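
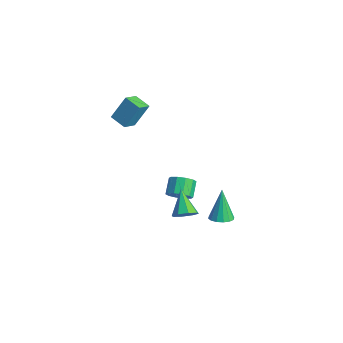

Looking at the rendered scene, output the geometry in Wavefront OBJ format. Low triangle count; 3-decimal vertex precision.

v -0.943 2.218 -4.205
v -0.479 2.781 -4.237
v -1.094 3.325 -3.567
v -1.557 2.762 -3.535
v -0.787 2.835 -4.563
v -1.401 3.379 -3.892
v -1.154 2.653 -4.752
v -1.768 3.197 -4.081
v -1.44 2.305 -4.732
v -2.055 2.849 -4.062
v -1.537 1.924 -4.511
v -2.151 2.468 -3.84
v -1.406 1.655 -4.173
v -2.021 2.199 -3.503
v -1.099 1.601 -3.848
v -1.713 2.145 -3.177
v -0.732 1.783 -3.659
v -1.346 2.327 -2.988
v -0.445 2.131 -3.678
v -1.06 2.675 -3.008
v -0.349 2.512 -3.9
v -0.963 3.056 -3.229
v -2.25 -1.005 2.403
v -2.066 -0.253 3.723
v -2.633 -0.219 2.008
v -2.45 0.533 3.328
v -1.35 -0.713 2.112
v -1.167 0.039 3.432
v -1.734 0.073 1.717
v -1.55 0.825 3.037
v 3.055 0.333 -2.01
v 3.503 0.747 -1.688
v 1.945 0.707 -0.95
v 3.229 0.999 -2.063
v 2.853 0.86 -2.407
v 2.596 0.412 -2.519
v 2.607 -0.082 -2.332
v 2.881 -0.333 -1.957
v 3.257 -0.194 -1.613
v 3.514 0.253 -1.501
v 2.262 2.876 -3.91
v 2.658 2.372 -3.715
v 1.778 3.184 -2.13
v 2.861 2.653 -3.709
v 2.903 2.994 -3.756
v 2.774 3.303 -3.845
v 2.507 3.498 -3.951
v 2.175 3.526 -4.046
v 1.866 3.38 -4.105
v 1.663 3.099 -4.111
v 1.621 2.758 -4.064
v 1.75 2.449 -3.975
v 2.017 2.254 -3.869
v 2.349 2.226 -3.774
f 2 1 5
f 2 5 3
f 3 5 6
f 3 6 4
f 5 1 7
f 5 7 6
f 6 7 8
f 6 8 4
f 7 1 9
f 7 9 8
f 8 9 10
f 8 10 4
f 9 1 11
f 9 11 10
f 10 11 12
f 10 12 4
f 11 1 13
f 11 13 12
f 12 13 14
f 12 14 4
f 13 1 15
f 13 15 14
f 14 15 16
f 14 16 4
f 15 1 17
f 15 17 16
f 16 17 18
f 16 18 4
f 17 1 19
f 17 19 18
f 18 19 20
f 18 20 4
f 19 1 21
f 19 21 20
f 20 21 22
f 20 22 4
f 21 1 2
f 21 2 22
f 22 2 3
f 22 3 4
f 24 26 23
f 27 24 23
f 23 26 25
f 25 27 23
f 24 30 26
f 28 24 27
f 28 30 24
f 26 30 25
f 29 27 25
f 25 30 29
f 29 28 27
f 30 28 29
f 32 31 34
f 32 34 33
f 34 31 35
f 34 35 33
f 35 31 36
f 35 36 33
f 36 31 37
f 36 37 33
f 37 31 38
f 37 38 33
f 38 31 39
f 38 39 33
f 39 31 40
f 39 40 33
f 40 31 32
f 40 32 33
f 42 41 44
f 42 44 43
f 44 41 45
f 44 45 43
f 45 41 46
f 45 46 43
f 46 41 47
f 46 47 43
f 47 41 48
f 47 48 43
f 48 41 49
f 48 49 43
f 49 41 50
f 49 50 43
f 50 41 51
f 50 51 43
f 51 41 52
f 51 52 43
f 52 41 53
f 52 53 43
f 53 41 54
f 53 54 43
f 54 41 42
f 54 42 43



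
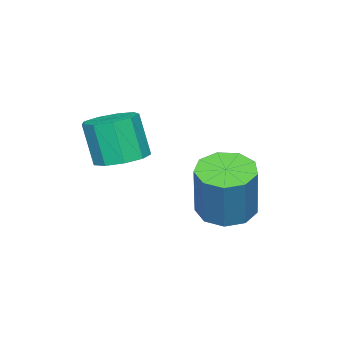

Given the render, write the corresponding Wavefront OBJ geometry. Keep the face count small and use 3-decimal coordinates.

v 2.737 -1.475 0.98
v 3.397 -1.965 0.861
v 3.322 -2.415 2.301
v 2.663 -1.925 2.42
v 3.565 -1.45 1.031
v 3.491 -1.9 2.47
v 3.347 -0.947 1.177
v 3.272 -1.397 2.616
v 2.843 -0.691 1.231
v 2.768 -1.141 2.67
v 2.289 -0.802 1.168
v 2.215 -1.252 2.607
v 1.946 -1.228 1.017
v 1.871 -1.678 2.456
v 1.972 -1.769 0.849
v 1.898 -2.219 2.288
v 2.357 -2.173 0.742
v 2.282 -2.623 2.182
v 2.919 -2.25 0.747
v 2.845 -2.701 2.187
v -0.281 0.077 -1.774
v 0.483 0.492 -2.103
v 1.106 0.859 -0.196
v 0.341 0.443 0.134
v 0.016 0.919 -2.033
v 0.639 1.285 -0.125
v -0.59 0.952 -1.841
v 0.033 1.318 0.066
v -1.051 0.575 -1.618
v -0.428 0.941 0.289
v -1.153 -0.035 -1.468
v -0.53 0.332 0.44
v -0.846 -0.592 -1.461
v -0.223 -0.226 0.447
v -0.276 -0.837 -1.6
v 0.347 -0.47 0.308
v 0.292 -0.654 -1.821
v 0.915 -0.287 0.087
v 0.592 -0.129 -2.019
v 1.215 0.238 -0.112
f 2 1 5
f 2 5 3
f 3 5 6
f 3 6 4
f 5 1 7
f 5 7 6
f 6 7 8
f 6 8 4
f 7 1 9
f 7 9 8
f 8 9 10
f 8 10 4
f 9 1 11
f 9 11 10
f 10 11 12
f 10 12 4
f 11 1 13
f 11 13 12
f 12 13 14
f 12 14 4
f 13 1 15
f 13 15 14
f 14 15 16
f 14 16 4
f 15 1 17
f 15 17 16
f 16 17 18
f 16 18 4
f 17 1 19
f 17 19 18
f 18 19 20
f 18 20 4
f 19 1 2
f 19 2 20
f 20 2 3
f 20 3 4
f 22 21 25
f 22 25 23
f 23 25 26
f 23 26 24
f 25 21 27
f 25 27 26
f 26 27 28
f 26 28 24
f 27 21 29
f 27 29 28
f 28 29 30
f 28 30 24
f 29 21 31
f 29 31 30
f 30 31 32
f 30 32 24
f 31 21 33
f 31 33 32
f 32 33 34
f 32 34 24
f 33 21 35
f 33 35 34
f 34 35 36
f 34 36 24
f 35 21 37
f 35 37 36
f 36 37 38
f 36 38 24
f 37 21 39
f 37 39 38
f 38 39 40
f 38 40 24
f 39 21 22
f 39 22 40
f 40 22 23
f 40 23 24



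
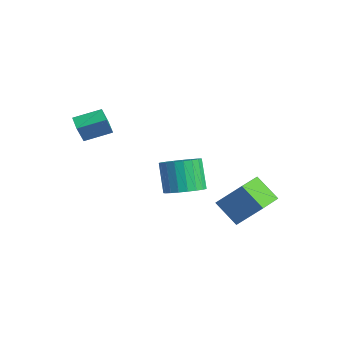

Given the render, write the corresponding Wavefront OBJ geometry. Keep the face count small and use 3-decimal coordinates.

v 2.386 -0.425 0.773
v 3.227 0.123 1.197
v 2.255 0.394 2.772
v 1.414 -0.155 2.347
v 2.991 0.454 0.995
v 2.02 0.724 2.57
v 2.651 0.632 0.754
v 1.679 0.902 2.329
v 2.265 0.627 0.517
v 1.293 0.898 2.092
v 1.9 0.441 0.324
v 0.928 0.712 1.899
v 1.618 0.105 0.208
v 0.647 0.375 1.783
v 1.47 -0.323 0.19
v 0.499 -0.053 1.765
v 1.48 -0.769 0.273
v 0.509 -0.498 1.848
v 1.646 -1.155 0.442
v 0.675 -0.884 2.017
v 1.941 -1.415 0.668
v 0.969 -1.144 2.243
v 2.312 -1.504 0.913
v 1.341 -1.233 2.487
v 2.696 -1.406 1.133
v 1.725 -1.136 2.707
v 3.026 -1.139 1.29
v 2.055 -0.868 2.865
v 3.246 -0.748 1.359
v 2.275 -0.478 2.934
v 3.317 -0.302 1.326
v 2.345 -0.031 2.901
v -4.626 -2.816 2.025
v -4.153 -1.349 2.492
v -3.875 -2.945 1.672
v -3.402 -1.479 2.139
v -4.038 -3.481 3.521
v -3.565 -2.015 3.988
v -3.287 -3.611 3.168
v -2.814 -2.144 3.635
v 2.457 2.55 -2.821
v 1.211 2.024 -1.71
v 1.502 4.058 -3.177
v 0.256 3.532 -2.066
v 3.424 3.528 -1.274
v 2.178 3.002 -0.163
v 2.469 5.036 -1.63
v 1.223 4.51 -0.519
f 2 1 5
f 2 5 3
f 3 5 6
f 3 6 4
f 5 1 7
f 5 7 6
f 6 7 8
f 6 8 4
f 7 1 9
f 7 9 8
f 8 9 10
f 8 10 4
f 9 1 11
f 9 11 10
f 10 11 12
f 10 12 4
f 11 1 13
f 11 13 12
f 12 13 14
f 12 14 4
f 13 1 15
f 13 15 14
f 14 15 16
f 14 16 4
f 15 1 17
f 15 17 16
f 16 17 18
f 16 18 4
f 17 1 19
f 17 19 18
f 18 19 20
f 18 20 4
f 19 1 21
f 19 21 20
f 20 21 22
f 20 22 4
f 21 1 23
f 21 23 22
f 22 23 24
f 22 24 4
f 23 1 25
f 23 25 24
f 24 25 26
f 24 26 4
f 25 1 27
f 25 27 26
f 26 27 28
f 26 28 4
f 27 1 29
f 27 29 28
f 28 29 30
f 28 30 4
f 29 1 31
f 29 31 30
f 30 31 32
f 30 32 4
f 31 1 2
f 31 2 32
f 32 2 3
f 32 3 4
f 34 36 33
f 37 34 33
f 33 36 35
f 35 37 33
f 34 40 36
f 38 34 37
f 38 40 34
f 36 40 35
f 39 37 35
f 35 40 39
f 39 38 37
f 40 38 39
f 42 44 41
f 45 42 41
f 41 44 43
f 43 45 41
f 42 48 44
f 46 42 45
f 46 48 42
f 44 48 43
f 47 45 43
f 43 48 47
f 47 46 45
f 48 46 47



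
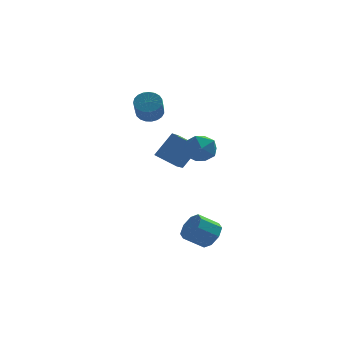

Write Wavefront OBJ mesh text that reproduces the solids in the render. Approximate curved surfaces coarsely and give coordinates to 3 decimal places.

v -3.133 4.278 3.214
v -2.285 4.052 3.145
v -2.479 2.957 4.336
v -3.327 3.182 4.406
v -2.273 4.32 3.394
v -2.466 3.225 4.585
v -2.409 4.581 3.611
v -2.603 3.486 4.803
v -2.67 4.789 3.76
v -2.864 3.694 4.952
v -3.011 4.909 3.815
v -3.205 3.814 5.006
v -3.374 4.92 3.766
v -3.568 3.824 4.957
v -3.695 4.82 3.621
v -3.888 3.724 4.812
v -3.918 4.626 3.406
v -4.112 3.53 4.598
v -4.006 4.371 3.158
v -4.2 3.276 4.349
v -3.943 4.101 2.92
v -4.137 3.005 4.111
v -3.74 3.861 2.732
v -3.934 2.766 3.924
v -3.432 3.693 2.628
v -3.626 2.598 3.819
v -3.072 3.627 2.625
v -3.266 2.531 3.817
v -2.723 3.673 2.725
v -2.917 2.577 3.916
v -2.445 3.823 2.908
v -2.638 2.728 4.099
v -1.758 1.392 -0.276
v -3.022 2.198 0.388
v -1.273 2.711 -0.953
v -2.537 3.517 -0.289
v -0.663 1.803 1.309
v -1.927 2.609 1.973
v -0.178 3.122 0.632
v -1.442 3.928 1.296
v -0.584 -0.136 1.75
v 0.376 -0.721 1.971
v -1.596 -1.579 2.329
v -0.636 -2.164 2.55
v -0.914 -1.255 3.191
v -0.289 -0.364 2.833
v -0.931 -1.936 1.467
v -0.306 -1.045 1.109
v 0.162 -1.834 1.796
v 0.173 -1.413 2.862
v -1.393 -0.887 1.438
v -1.382 -0.466 2.504
v -0.127 -2.974 -4.113
v 0.442 -3.297 -3.37
v -0.783 -3.469 -2.505
v -1.353 -3.146 -3.247
v 0.347 -2.546 -3.356
v -0.879 -2.718 -2.491
v -0.027 -2.045 -3.786
v -1.252 -2.217 -2.92
v -0.459 -2.089 -4.406
v -1.684 -2.261 -3.541
v -0.697 -2.651 -4.855
v -1.922 -2.823 -3.99
v -0.601 -3.402 -4.869
v -1.827 -3.574 -4.004
v -0.228 -3.903 -4.44
v -1.453 -4.075 -3.574
v 0.204 -3.859 -3.819
v -1.021 -4.031 -2.954
f 2 1 5
f 2 5 3
f 3 5 6
f 3 6 4
f 5 1 7
f 5 7 6
f 6 7 8
f 6 8 4
f 7 1 9
f 7 9 8
f 8 9 10
f 8 10 4
f 9 1 11
f 9 11 10
f 10 11 12
f 10 12 4
f 11 1 13
f 11 13 12
f 12 13 14
f 12 14 4
f 13 1 15
f 13 15 14
f 14 15 16
f 14 16 4
f 15 1 17
f 15 17 16
f 16 17 18
f 16 18 4
f 17 1 19
f 17 19 18
f 18 19 20
f 18 20 4
f 19 1 21
f 19 21 20
f 20 21 22
f 20 22 4
f 21 1 23
f 21 23 22
f 22 23 24
f 22 24 4
f 23 1 25
f 23 25 24
f 24 25 26
f 24 26 4
f 25 1 27
f 25 27 26
f 26 27 28
f 26 28 4
f 27 1 29
f 27 29 28
f 28 29 30
f 28 30 4
f 29 1 31
f 29 31 30
f 30 31 32
f 30 32 4
f 31 1 2
f 31 2 32
f 32 2 3
f 32 3 4
f 34 36 33
f 37 34 33
f 33 36 35
f 35 37 33
f 34 40 36
f 38 34 37
f 38 40 34
f 36 40 35
f 39 37 35
f 35 40 39
f 39 38 37
f 40 38 39
f 41 52 46
f 41 46 42
f 41 42 48
f 41 48 51
f 41 51 52
f 42 46 50
f 46 52 45
f 52 51 43
f 51 48 47
f 48 42 49
f 44 50 45
f 44 45 43
f 44 43 47
f 44 47 49
f 44 49 50
f 45 50 46
f 43 45 52
f 47 43 51
f 49 47 48
f 50 49 42
f 54 53 57
f 54 57 55
f 55 57 58
f 55 58 56
f 57 53 59
f 57 59 58
f 58 59 60
f 58 60 56
f 59 53 61
f 59 61 60
f 60 61 62
f 60 62 56
f 61 53 63
f 61 63 62
f 62 63 64
f 62 64 56
f 63 53 65
f 63 65 64
f 64 65 66
f 64 66 56
f 65 53 67
f 65 67 66
f 66 67 68
f 66 68 56
f 67 53 69
f 67 69 68
f 68 69 70
f 68 70 56
f 69 53 54
f 69 54 70
f 70 54 55
f 70 55 56



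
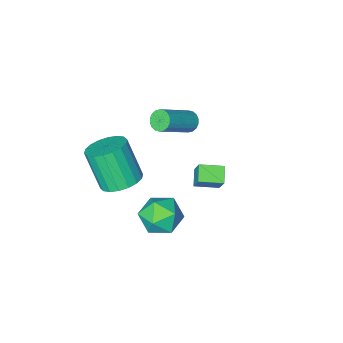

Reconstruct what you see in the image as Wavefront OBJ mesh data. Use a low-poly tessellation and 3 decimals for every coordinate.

v -3.045 -2.586 -1.496
v -2.749 -2.942 -1.83
v -1.1 -2.709 -0.617
v -1.395 -2.354 -0.284
v -2.704 -2.716 -1.935
v -1.055 -2.483 -0.722
v -2.726 -2.463 -1.953
v -1.077 -2.231 -0.741
v -2.812 -2.236 -1.88
v -1.162 -2.003 -0.668
v -2.943 -2.077 -1.732
v -1.294 -1.845 -0.52
v -3.095 -2.02 -1.537
v -1.445 -1.787 -0.325
v -3.236 -2.075 -1.334
v -1.587 -1.842 -0.122
v -3.34 -2.231 -1.163
v -1.691 -1.998 0.05
v -3.385 -2.457 -1.058
v -1.736 -2.224 0.155
v -3.363 -2.709 -1.039
v -1.714 -2.477 0.173
v -3.278 -2.937 -1.112
v -1.628 -2.704 0.1
v -3.146 -3.095 -1.26
v -1.497 -2.863 -0.048
v -2.995 -3.153 -1.455
v -1.345 -2.92 -0.243
v -2.853 -3.098 -1.658
v -1.204 -2.865 -0.446
v -0.764 3.387 0.472
v -1.175 2.804 0.897
v -0.569 4.034 1.547
v -0.98 3.451 1.972
v 0.16 2.849 0.628
v -0.251 2.266 1.053
v 0.355 3.496 1.703
v -0.056 2.913 2.128
v 1.22 -1.295 -2.37
v 1.889 -1.909 -2.766
v 2.089 -2.878 -0.925
v 1.42 -2.265 -0.53
v 2.137 -1.576 -2.618
v 2.337 -2.545 -0.777
v 2.203 -1.187 -2.42
v 2.403 -2.157 -0.579
v 2.074 -0.821 -2.213
v 2.274 -1.79 -0.372
v 1.777 -0.548 -2.037
v 1.976 -1.517 -0.196
v 1.369 -0.423 -1.927
v 1.568 -1.392 -0.086
v 0.931 -0.471 -1.905
v 1.131 -1.44 -0.064
v 0.551 -0.682 -1.975
v 0.751 -1.651 -0.134
v 0.303 -1.015 -2.123
v 0.503 -1.984 -0.282
v 0.237 -1.403 -2.321
v 0.437 -2.373 -0.48
v 0.366 -1.77 -2.528
v 0.566 -2.739 -0.687
v 0.664 -2.043 -2.704
v 0.863 -3.012 -0.863
v 1.072 -2.168 -2.814
v 1.271 -3.137 -0.973
v 1.509 -2.12 -2.836
v 1.709 -3.089 -0.995
v 0.958 2.393 -2.797
v 1.643 1.996 -2.089
v 0.137 0.884 -2.851
v 0.822 0.487 -2.143
v 0.124 1.23 -1.846
v 0.631 2.162 -1.813
v 1.149 0.718 -3.127
v 1.656 1.65 -3.094
v 1.761 0.96 -2.293
v 1.127 1.276 -1.502
v 0.653 1.604 -3.438
v 0.019 1.92 -2.647
f 2 1 5
f 2 5 3
f 3 5 6
f 3 6 4
f 5 1 7
f 5 7 6
f 6 7 8
f 6 8 4
f 7 1 9
f 7 9 8
f 8 9 10
f 8 10 4
f 9 1 11
f 9 11 10
f 10 11 12
f 10 12 4
f 11 1 13
f 11 13 12
f 12 13 14
f 12 14 4
f 13 1 15
f 13 15 14
f 14 15 16
f 14 16 4
f 15 1 17
f 15 17 16
f 16 17 18
f 16 18 4
f 17 1 19
f 17 19 18
f 18 19 20
f 18 20 4
f 19 1 21
f 19 21 20
f 20 21 22
f 20 22 4
f 21 1 23
f 21 23 22
f 22 23 24
f 22 24 4
f 23 1 25
f 23 25 24
f 24 25 26
f 24 26 4
f 25 1 27
f 25 27 26
f 26 27 28
f 26 28 4
f 27 1 29
f 27 29 28
f 28 29 30
f 28 30 4
f 29 1 2
f 29 2 30
f 30 2 3
f 30 3 4
f 32 34 31
f 35 32 31
f 31 34 33
f 33 35 31
f 32 38 34
f 36 32 35
f 36 38 32
f 34 38 33
f 37 35 33
f 33 38 37
f 37 36 35
f 38 36 37
f 40 39 43
f 40 43 41
f 41 43 44
f 41 44 42
f 43 39 45
f 43 45 44
f 44 45 46
f 44 46 42
f 45 39 47
f 45 47 46
f 46 47 48
f 46 48 42
f 47 39 49
f 47 49 48
f 48 49 50
f 48 50 42
f 49 39 51
f 49 51 50
f 50 51 52
f 50 52 42
f 51 39 53
f 51 53 52
f 52 53 54
f 52 54 42
f 53 39 55
f 53 55 54
f 54 55 56
f 54 56 42
f 55 39 57
f 55 57 56
f 56 57 58
f 56 58 42
f 57 39 59
f 57 59 58
f 58 59 60
f 58 60 42
f 59 39 61
f 59 61 60
f 60 61 62
f 60 62 42
f 61 39 63
f 61 63 62
f 62 63 64
f 62 64 42
f 63 39 65
f 63 65 64
f 64 65 66
f 64 66 42
f 65 39 67
f 65 67 66
f 66 67 68
f 66 68 42
f 67 39 40
f 67 40 68
f 68 40 41
f 68 41 42
f 69 80 74
f 69 74 70
f 69 70 76
f 69 76 79
f 69 79 80
f 70 74 78
f 74 80 73
f 80 79 71
f 79 76 75
f 76 70 77
f 72 78 73
f 72 73 71
f 72 71 75
f 72 75 77
f 72 77 78
f 73 78 74
f 71 73 80
f 75 71 79
f 77 75 76
f 78 77 70



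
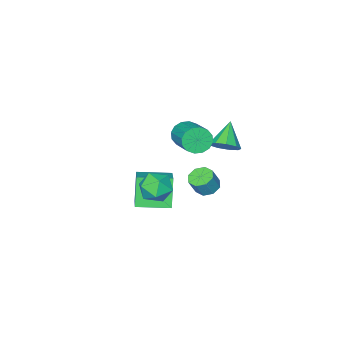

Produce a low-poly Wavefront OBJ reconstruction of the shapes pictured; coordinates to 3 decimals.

v 3.927 0.535 0.679
v 4.487 0.727 1.348
v 3.413 -0.587 1.432
v 3.973 -0.395 2.101
v 3.29 0.152 1.919
v 3.608 0.845 1.454
v 4.292 -0.705 1.326
v 4.61 -0.012 0.861
v 4.713 -0.039 1.748
v 4.094 0.49 2.115
v 3.806 -0.35 0.665
v 3.187 0.179 1.032
v -2.212 -2.263 -0.004
v -1.897 -1.799 0.566
v -3.148 -2.917 1.044
v -2.327 -1.549 0.338
v -2.704 -1.633 -0.05
v -2.85 -2.012 -0.417
v -2.698 -2.508 -0.591
v -2.319 -2.889 -0.49
v -1.89 -2.978 -0.162
v -1.611 -2.731 0.239
v -1.614 -2.266 0.527
v -0.113 -3.781 -3.933
v -0.683 -4.345 -2.389
v 0.959 -2.419 -3.041
v 0.389 -2.982 -1.496
v 1.231 -4.898 -3.844
v 0.661 -5.461 -2.299
v 2.303 -3.535 -2.951
v 1.733 -4.099 -1.407
v 0.531 -1.861 2.358
v 1.115 -1.897 1.889
v 1.793 -0.335 2.613
v 1.209 -0.299 3.082
v 0.846 -1.692 1.698
v 1.523 -0.13 2.423
v 0.492 -1.532 1.685
v 1.17 0.03 2.409
v 0.149 -1.46 1.852
v 0.827 0.101 2.576
v -0.092 -1.496 2.154
v 0.586 0.066 2.879
v -0.166 -1.63 2.511
v 0.512 -0.068 3.236
v -0.053 -1.825 2.827
v 0.625 -0.263 3.551
v 0.217 -2.03 3.017
v 0.894 -0.468 3.742
v 0.57 -2.19 3.031
v 1.248 -0.628 3.755
v 0.913 -2.261 2.864
v 1.591 -0.7 3.588
v 1.154 -2.226 2.561
v 1.832 -0.664 3.286
v 1.228 -2.092 2.204
v 1.906 -0.53 2.929
v -0.64 -1.671 -1.785
v -0.084 -1.887 -2.066
v 0.377 -1.886 -1.156
v -0.18 -1.669 -0.875
v -0.11 -1.383 -2.054
v 0.35 -1.381 -1.143
v -0.448 -1.047 -1.884
v 0.013 -1.046 -0.974
v -0.897 -1.077 -1.656
v -0.437 -1.075 -0.746
v -1.197 -1.454 -1.504
v -0.736 -1.453 -0.594
v -1.17 -1.959 -1.517
v -0.71 -1.957 -0.606
v -0.833 -2.294 -1.686
v -0.372 -2.293 -0.776
v -0.383 -2.265 -1.914
v 0.077 -2.263 -1.004
f 1 12 6
f 1 6 2
f 1 2 8
f 1 8 11
f 1 11 12
f 2 6 10
f 6 12 5
f 12 11 3
f 11 8 7
f 8 2 9
f 4 10 5
f 4 5 3
f 4 3 7
f 4 7 9
f 4 9 10
f 5 10 6
f 3 5 12
f 7 3 11
f 9 7 8
f 10 9 2
f 14 13 16
f 14 16 15
f 16 13 17
f 16 17 15
f 17 13 18
f 17 18 15
f 18 13 19
f 18 19 15
f 19 13 20
f 19 20 15
f 20 13 21
f 20 21 15
f 21 13 22
f 21 22 15
f 22 13 23
f 22 23 15
f 23 13 14
f 23 14 15
f 25 27 24
f 28 25 24
f 24 27 26
f 26 28 24
f 25 31 27
f 29 25 28
f 29 31 25
f 27 31 26
f 30 28 26
f 26 31 30
f 30 29 28
f 31 29 30
f 33 32 36
f 33 36 34
f 34 36 37
f 34 37 35
f 36 32 38
f 36 38 37
f 37 38 39
f 37 39 35
f 38 32 40
f 38 40 39
f 39 40 41
f 39 41 35
f 40 32 42
f 40 42 41
f 41 42 43
f 41 43 35
f 42 32 44
f 42 44 43
f 43 44 45
f 43 45 35
f 44 32 46
f 44 46 45
f 45 46 47
f 45 47 35
f 46 32 48
f 46 48 47
f 47 48 49
f 47 49 35
f 48 32 50
f 48 50 49
f 49 50 51
f 49 51 35
f 50 32 52
f 50 52 51
f 51 52 53
f 51 53 35
f 52 32 54
f 52 54 53
f 53 54 55
f 53 55 35
f 54 32 56
f 54 56 55
f 55 56 57
f 55 57 35
f 56 32 33
f 56 33 57
f 57 33 34
f 57 34 35
f 59 58 62
f 59 62 60
f 60 62 63
f 60 63 61
f 62 58 64
f 62 64 63
f 63 64 65
f 63 65 61
f 64 58 66
f 64 66 65
f 65 66 67
f 65 67 61
f 66 58 68
f 66 68 67
f 67 68 69
f 67 69 61
f 68 58 70
f 68 70 69
f 69 70 71
f 69 71 61
f 70 58 72
f 70 72 71
f 71 72 73
f 71 73 61
f 72 58 74
f 72 74 73
f 73 74 75
f 73 75 61
f 74 58 59
f 74 59 75
f 75 59 60
f 75 60 61



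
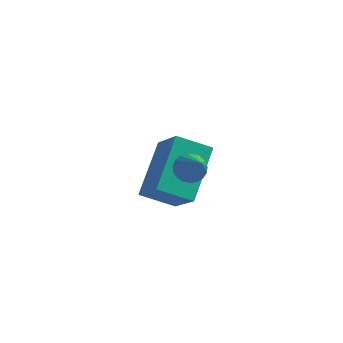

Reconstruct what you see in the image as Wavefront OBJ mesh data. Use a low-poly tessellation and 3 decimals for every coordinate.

v 1.006 0.932 2.21
v 1.379 1.262 2.32
v 1.574 -0.152 3.53
v 1.221 1.33 2.444
v 1.026 1.33 2.528
v 0.828 1.261 2.556
v 0.66 1.134 2.524
v 0.553 0.973 2.438
v 0.523 0.805 2.313
v 0.578 0.658 2.169
v 0.706 0.559 2.033
v 0.887 0.524 1.927
v 1.088 0.56 1.87
v 1.275 0.66 1.871
v 1.415 0.807 1.932
v 1.485 0.975 2.04
v 1.473 1.136 2.177
v 0.164 2.67 -1.454
v -0.94 2.472 -0.926
v 0.376 4.384 -0.37
v -0.728 4.187 0.159
v 0.948 1.753 -0.159
v -0.156 1.556 0.37
v 1.16 3.468 0.926
v 0.056 3.27 1.454
f 2 1 4
f 2 4 3
f 4 1 5
f 4 5 3
f 5 1 6
f 5 6 3
f 6 1 7
f 6 7 3
f 7 1 8
f 7 8 3
f 8 1 9
f 8 9 3
f 9 1 10
f 9 10 3
f 10 1 11
f 10 11 3
f 11 1 12
f 11 12 3
f 12 1 13
f 12 13 3
f 13 1 14
f 13 14 3
f 14 1 15
f 14 15 3
f 15 1 16
f 15 16 3
f 16 1 17
f 16 17 3
f 17 1 2
f 17 2 3
f 19 21 18
f 22 19 18
f 18 21 20
f 20 22 18
f 19 25 21
f 23 19 22
f 23 25 19
f 21 25 20
f 24 22 20
f 20 25 24
f 24 23 22
f 25 23 24



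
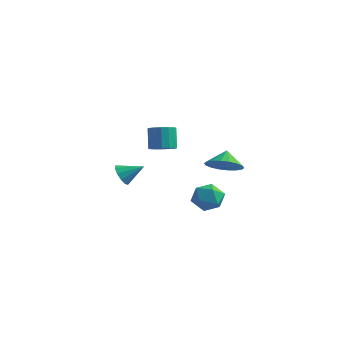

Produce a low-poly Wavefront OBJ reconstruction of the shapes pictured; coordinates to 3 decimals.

v -4.143 1.175 0.316
v -3.7 1.147 -0.338
v -3.057 1.845 1.024
v -3.953 1.564 -0.345
v -4.279 1.833 -0.099
v -4.553 1.85 0.305
v -4.67 1.609 0.713
v -4.586 1.202 0.969
v -4.333 0.785 0.976
v -4.007 0.516 0.731
v -3.733 0.499 0.327
v -3.616 0.74 -0.081
v 2.554 0.591 0.742
v 3.163 -0.016 0.193
v 2.077 -0.704 1.647
v 2.686 -1.311 1.098
v 3.09 -0.618 1.728
v 3.385 0.182 1.169
v 1.855 -0.902 0.671
v 2.15 -0.102 0.112
v 2.731 -0.939 0.15
v 3.494 -0.763 0.803
v 1.746 0.043 1.037
v 2.509 0.219 1.69
v -1.276 1.085 3.18
v -0.916 0.475 3.55
v -1.324 1.024 4.851
v -1.684 1.635 4.48
v -0.625 0.767 3.518
v -1.033 1.317 4.819
v -0.508 1.145 3.395
v -0.916 1.695 4.696
v -0.597 1.507 3.214
v -1.005 2.056 4.515
v -0.868 1.755 3.024
v -1.276 2.305 4.325
v -1.248 1.825 2.876
v -1.656 2.374 4.177
v -1.636 1.696 2.809
v -2.044 2.245 4.11
v -1.927 1.403 2.841
v -2.335 1.953 4.142
v -2.044 1.025 2.964
v -2.452 1.575 4.265
v -1.955 0.664 3.145
v -2.363 1.213 4.446
v -1.684 0.415 3.335
v -2.092 0.965 4.636
v -1.304 0.346 3.483
v -1.712 0.895 4.784
v 3.565 -0.24 3.546
v 4.23 -0.798 4.205
v 3.315 0.44 4.374
v 4.523 -0.46 4.016
v 4.626 -0.079 3.734
v 4.519 0.27 3.414
v 4.223 0.518 3.121
v 3.796 0.616 2.912
v 3.323 0.544 2.829
v 2.899 0.317 2.887
v 2.606 -0.02 3.077
v 2.503 -0.401 3.359
v 2.61 -0.75 3.678
v 2.907 -0.998 3.971
v 3.333 -1.096 4.18
v 3.806 -1.025 4.264
f 2 1 4
f 2 4 3
f 4 1 5
f 4 5 3
f 5 1 6
f 5 6 3
f 6 1 7
f 6 7 3
f 7 1 8
f 7 8 3
f 8 1 9
f 8 9 3
f 9 1 10
f 9 10 3
f 10 1 11
f 10 11 3
f 11 1 12
f 11 12 3
f 12 1 2
f 12 2 3
f 13 24 18
f 13 18 14
f 13 14 20
f 13 20 23
f 13 23 24
f 14 18 22
f 18 24 17
f 24 23 15
f 23 20 19
f 20 14 21
f 16 22 17
f 16 17 15
f 16 15 19
f 16 19 21
f 16 21 22
f 17 22 18
f 15 17 24
f 19 15 23
f 21 19 20
f 22 21 14
f 26 25 29
f 26 29 27
f 27 29 30
f 27 30 28
f 29 25 31
f 29 31 30
f 30 31 32
f 30 32 28
f 31 25 33
f 31 33 32
f 32 33 34
f 32 34 28
f 33 25 35
f 33 35 34
f 34 35 36
f 34 36 28
f 35 25 37
f 35 37 36
f 36 37 38
f 36 38 28
f 37 25 39
f 37 39 38
f 38 39 40
f 38 40 28
f 39 25 41
f 39 41 40
f 40 41 42
f 40 42 28
f 41 25 43
f 41 43 42
f 42 43 44
f 42 44 28
f 43 25 45
f 43 45 44
f 44 45 46
f 44 46 28
f 45 25 47
f 45 47 46
f 46 47 48
f 46 48 28
f 47 25 49
f 47 49 48
f 48 49 50
f 48 50 28
f 49 25 26
f 49 26 50
f 50 26 27
f 50 27 28
f 52 51 54
f 52 54 53
f 54 51 55
f 54 55 53
f 55 51 56
f 55 56 53
f 56 51 57
f 56 57 53
f 57 51 58
f 57 58 53
f 58 51 59
f 58 59 53
f 59 51 60
f 59 60 53
f 60 51 61
f 60 61 53
f 61 51 62
f 61 62 53
f 62 51 63
f 62 63 53
f 63 51 64
f 63 64 53
f 64 51 65
f 64 65 53
f 65 51 66
f 65 66 53
f 66 51 52
f 66 52 53



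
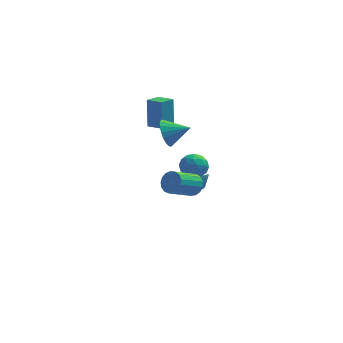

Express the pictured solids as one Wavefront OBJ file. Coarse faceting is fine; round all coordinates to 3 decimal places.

v 1.544 0.015 2.59
v 1.839 -0.396 1.74
v 2.916 -0.075 3.11
v 1.895 0.034 1.665
v 1.882 0.461 1.774
v 1.802 0.799 2.044
v 1.671 0.983 2.423
v 1.515 0.974 2.835
v 1.364 0.776 3.198
v 1.249 0.427 3.441
v 1.192 -0.004 3.516
v 1.205 -0.431 3.407
v 1.285 -0.769 3.136
v 1.417 -0.952 2.758
v 1.573 -0.944 2.346
v 1.724 -0.745 1.983
v 3.259 3.243 -3.723
v 3.565 2.954 -4.028
v 3.921 2.777 -2.617
v 3.671 3.126 -4.018
v 3.714 3.317 -3.964
v 3.687 3.496 -3.872
v 3.596 3.637 -3.758
v 3.453 3.718 -3.639
v 3.281 3.726 -3.532
v 3.105 3.661 -3.455
v 2.953 3.532 -3.418
v 2.847 3.359 -3.427
v 2.804 3.168 -3.482
v 2.831 2.989 -3.573
v 2.922 2.848 -3.687
v 3.065 2.768 -3.806
v 3.237 2.759 -3.913
v 3.413 2.825 -3.991
v 0.314 3.485 1.004
v 0.252 4.015 2.911
v 0.963 4.298 0.799
v 0.901 4.828 2.706
v 1.199 2.832 1.214
v 1.137 3.362 3.121
v 1.848 3.645 1.009
v 1.786 4.175 2.916
v 3.118 -3.045 0.333
v 3.566 -3.026 0.947
v 2.409 -4.076 1.821
v 1.962 -4.095 1.207
v 3.343 -2.743 0.993
v 2.186 -3.792 1.867
v 3.068 -2.528 0.888
v 1.912 -3.578 1.762
v 2.805 -2.432 0.655
v 1.649 -3.482 1.53
v 2.614 -2.476 0.349
v 1.458 -3.526 1.223
v 2.539 -2.651 0.039
v 1.382 -3.701 0.913
v 2.596 -2.916 -0.204
v 1.439 -3.966 0.671
v 2.772 -3.211 -0.323
v 1.616 -4.26 0.551
v 3.028 -3.467 -0.293
v 1.872 -4.517 0.582
v 3.305 -3.627 -0.119
v 2.149 -4.677 0.755
v 3.539 -3.654 0.159
v 2.382 -4.703 1.033
v 3.676 -3.541 0.476
v 2.52 -4.591 1.35
v 3.686 -3.314 0.76
v 2.529 -4.364 1.635
v 2.694 2.853 -1.556
v 3.127 2.618 -0.773
v 2.993 1.502 -2.127
v 3.426 1.267 -1.344
v 2.508 1.382 -1.349
v 2.323 2.217 -0.995
v 3.797 1.903 -1.905
v 3.612 2.738 -1.551
v 3.809 2.03 -0.988
v 3.012 1.709 -0.645
v 3.108 2.411 -2.255
v 2.311 2.09 -1.912
v 2.884 2.854 -1.114
v 3.236 1.266 -1.786
v 2.696 1.334 -1.788
v 2.951 1.195 -1.328
v 2.412 2.619 -1.245
v 2.666 2.48 -0.785
v 2.302 1.754 -1.123
v 3.454 1.64 -2.115
v 3.708 1.501 -1.655
v 3.169 2.925 -1.572
v 3.424 2.786 -1.112
v 3.818 2.366 -1.777
v 3.539 2.37 -0.781
v 3.715 1.576 -1.116
v 3.933 1.95 -1.446
v 3.824 2.441 -1.238
v 3.071 2.181 -0.578
v 3.247 1.387 -0.914
v 2.707 1.455 -0.917
v 2.599 1.946 -0.709
v 3.472 1.836 -0.705
v 2.873 2.733 -1.986
v 3.049 1.939 -2.322
v 3.521 2.174 -2.191
v 3.413 2.665 -1.983
v 2.405 2.544 -1.784
v 2.581 1.75 -2.119
v 2.296 1.679 -1.662
v 2.187 2.17 -1.454
v 2.648 2.284 -2.195
f 2 1 4
f 2 4 3
f 4 1 5
f 4 5 3
f 5 1 6
f 5 6 3
f 6 1 7
f 6 7 3
f 7 1 8
f 7 8 3
f 8 1 9
f 8 9 3
f 9 1 10
f 9 10 3
f 10 1 11
f 10 11 3
f 11 1 12
f 11 12 3
f 12 1 13
f 12 13 3
f 13 1 14
f 13 14 3
f 14 1 15
f 14 15 3
f 15 1 16
f 15 16 3
f 16 1 2
f 16 2 3
f 18 17 20
f 18 20 19
f 20 17 21
f 20 21 19
f 21 17 22
f 21 22 19
f 22 17 23
f 22 23 19
f 23 17 24
f 23 24 19
f 24 17 25
f 24 25 19
f 25 17 26
f 25 26 19
f 26 17 27
f 26 27 19
f 27 17 28
f 27 28 19
f 28 17 29
f 28 29 19
f 29 17 30
f 29 30 19
f 30 17 31
f 30 31 19
f 31 17 32
f 31 32 19
f 32 17 33
f 32 33 19
f 33 17 34
f 33 34 19
f 34 17 18
f 34 18 19
f 36 38 35
f 39 36 35
f 35 38 37
f 37 39 35
f 36 42 38
f 40 36 39
f 40 42 36
f 38 42 37
f 41 39 37
f 37 42 41
f 41 40 39
f 42 40 41
f 44 43 47
f 44 47 45
f 45 47 48
f 45 48 46
f 47 43 49
f 47 49 48
f 48 49 50
f 48 50 46
f 49 43 51
f 49 51 50
f 50 51 52
f 50 52 46
f 51 43 53
f 51 53 52
f 52 53 54
f 52 54 46
f 53 43 55
f 53 55 54
f 54 55 56
f 54 56 46
f 55 43 57
f 55 57 56
f 56 57 58
f 56 58 46
f 57 43 59
f 57 59 58
f 58 59 60
f 58 60 46
f 59 43 61
f 59 61 60
f 60 61 62
f 60 62 46
f 61 43 63
f 61 63 62
f 62 63 64
f 62 64 46
f 63 43 65
f 63 65 64
f 64 65 66
f 64 66 46
f 65 43 67
f 65 67 66
f 66 67 68
f 66 68 46
f 67 43 69
f 67 69 68
f 68 69 70
f 68 70 46
f 69 43 44
f 69 44 70
f 70 44 45
f 70 45 46
f 71 108 87
f 108 82 111
f 87 111 76
f 108 111 87
f 71 87 83
f 87 76 88
f 83 88 72
f 87 88 83
f 71 83 92
f 83 72 93
f 92 93 78
f 83 93 92
f 71 92 104
f 92 78 107
f 104 107 81
f 92 107 104
f 71 104 108
f 104 81 112
f 108 112 82
f 104 112 108
f 72 88 99
f 88 76 102
f 99 102 80
f 88 102 99
f 76 111 89
f 111 82 110
f 89 110 75
f 111 110 89
f 82 112 109
f 112 81 105
f 109 105 73
f 112 105 109
f 81 107 106
f 107 78 94
f 106 94 77
f 107 94 106
f 78 93 98
f 93 72 95
f 98 95 79
f 93 95 98
f 74 100 86
f 100 80 101
f 86 101 75
f 100 101 86
f 74 86 84
f 86 75 85
f 84 85 73
f 86 85 84
f 74 84 91
f 84 73 90
f 91 90 77
f 84 90 91
f 74 91 96
f 91 77 97
f 96 97 79
f 91 97 96
f 74 96 100
f 96 79 103
f 100 103 80
f 96 103 100
f 75 101 89
f 101 80 102
f 89 102 76
f 101 102 89
f 73 85 109
f 85 75 110
f 109 110 82
f 85 110 109
f 77 90 106
f 90 73 105
f 106 105 81
f 90 105 106
f 79 97 98
f 97 77 94
f 98 94 78
f 97 94 98
f 80 103 99
f 103 79 95
f 99 95 72
f 103 95 99



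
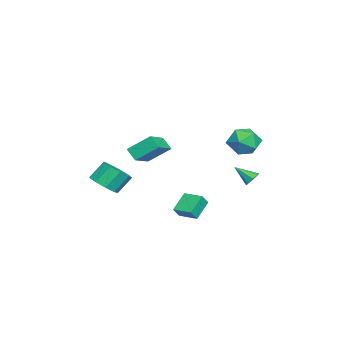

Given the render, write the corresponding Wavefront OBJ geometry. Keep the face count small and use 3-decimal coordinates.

v 0.146 -4 -0.537
v 0.755 -3.211 -0.797
v 0.262 -2.471 0.297
v -0.346 -3.26 0.557
v 0.131 -3.15 -1.119
v -0.362 -2.41 -0.024
v -0.486 -3.487 -1.168
v -0.978 -2.747 -0.074
v -0.807 -4.064 -0.923
v -1.299 -3.324 0.172
v -0.682 -4.611 -0.497
v -1.174 -3.871 0.598
v -0.169 -4.872 -0.089
v -0.662 -4.132 1.005
v 0.491 -4.725 0.108
v -0.002 -3.985 1.203
v 0.99 -4.239 0.004
v 0.497 -3.499 1.098
v 1.094 -3.641 -0.354
v 0.601 -2.901 0.741
v -0.311 -1.929 2.183
v 1.413 -2.302 2.888
v -0.448 -0.602 3.221
v 1.276 -0.975 3.926
v 0.084 -1.365 1.514
v 1.808 -1.738 2.219
v -0.053 -0.038 2.552
v 1.671 -0.411 3.257
v -4.211 3.839 2.952
v -3.135 4.262 2.984
v -3.825 2.978 1.336
v -2.749 3.401 1.368
v -3.078 2.597 2.132
v -3.316 3.129 3.13
v -3.644 4.111 1.19
v -3.882 4.643 2.188
v -2.784 4.43 1.895
v -2.434 3.494 2.477
v -4.526 3.746 1.843
v -4.176 2.81 2.425
v 0.089 0.451 -2.667
v -0.949 0.908 -1.748
v 0.657 1.596 -2.595
v -0.382 2.053 -1.676
v 0.542 0.187 -2.024
v -0.497 0.644 -1.105
v 1.109 1.332 -1.952
v 0.071 1.789 -1.033
v -1.106 4.509 0.065
v -0.927 4.808 0.516
v -1.314 3.411 0.875
v -1.357 4.843 0.452
v -1.64 4.682 0.161
v -1.61 4.419 -0.186
v -1.284 4.209 -0.386
v -0.854 4.175 -0.323
v -0.571 4.335 -0.032
v -0.601 4.598 0.315
f 2 1 5
f 2 5 3
f 3 5 6
f 3 6 4
f 5 1 7
f 5 7 6
f 6 7 8
f 6 8 4
f 7 1 9
f 7 9 8
f 8 9 10
f 8 10 4
f 9 1 11
f 9 11 10
f 10 11 12
f 10 12 4
f 11 1 13
f 11 13 12
f 12 13 14
f 12 14 4
f 13 1 15
f 13 15 14
f 14 15 16
f 14 16 4
f 15 1 17
f 15 17 16
f 16 17 18
f 16 18 4
f 17 1 19
f 17 19 18
f 18 19 20
f 18 20 4
f 19 1 2
f 19 2 20
f 20 2 3
f 20 3 4
f 22 24 21
f 25 22 21
f 21 24 23
f 23 25 21
f 22 28 24
f 26 22 25
f 26 28 22
f 24 28 23
f 27 25 23
f 23 28 27
f 27 26 25
f 28 26 27
f 29 40 34
f 29 34 30
f 29 30 36
f 29 36 39
f 29 39 40
f 30 34 38
f 34 40 33
f 40 39 31
f 39 36 35
f 36 30 37
f 32 38 33
f 32 33 31
f 32 31 35
f 32 35 37
f 32 37 38
f 33 38 34
f 31 33 40
f 35 31 39
f 37 35 36
f 38 37 30
f 42 44 41
f 45 42 41
f 41 44 43
f 43 45 41
f 42 48 44
f 46 42 45
f 46 48 42
f 44 48 43
f 47 45 43
f 43 48 47
f 47 46 45
f 48 46 47
f 50 49 52
f 50 52 51
f 52 49 53
f 52 53 51
f 53 49 54
f 53 54 51
f 54 49 55
f 54 55 51
f 55 49 56
f 55 56 51
f 56 49 57
f 56 57 51
f 57 49 58
f 57 58 51
f 58 49 50
f 58 50 51



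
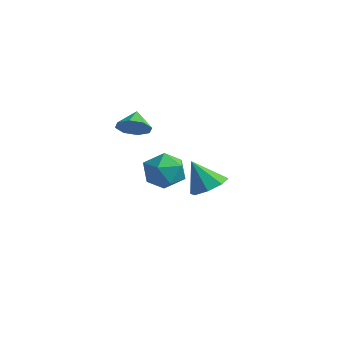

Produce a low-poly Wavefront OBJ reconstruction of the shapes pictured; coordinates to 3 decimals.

v -2.755 -0.048 0.01
v -2.018 -0.049 0.593
v -3.325 0.708 0.73
v -1.971 0.465 0.092
v -2.384 0.678 -0.458
v -3.013 0.466 -0.734
v -3.492 -0.047 -0.574
v -3.539 -0.561 -0.072
v -3.126 -0.774 0.478
v -2.497 -0.562 0.753
v -1.065 1.584 -2.184
v -0.197 0.742 -2.022
v -2.143 0.278 -3.198
v -1.275 -0.564 -3.036
v -1.939 -0.183 -2.087
v -1.274 0.624 -1.46
v -1.066 0.396 -3.76
v -0.401 1.203 -3.133
v -0.198 0.008 -2.996
v -0.738 -0.35 -1.962
v -1.602 1.37 -3.258
v -2.142 1.012 -2.224
v 3.6 -1.15 -1.377
v 4.489 -1.228 -0.903
v 2.78 -1.53 0.097
v 4.202 -0.51 -0.878
v 3.562 -0.168 -1.146
v 2.945 -0.401 -1.549
v 2.712 -1.073 -1.852
v 2.999 -1.79 -1.877
v 3.639 -2.132 -1.609
v 4.255 -1.899 -1.206
f 2 1 4
f 2 4 3
f 4 1 5
f 4 5 3
f 5 1 6
f 5 6 3
f 6 1 7
f 6 7 3
f 7 1 8
f 7 8 3
f 8 1 9
f 8 9 3
f 9 1 10
f 9 10 3
f 10 1 2
f 10 2 3
f 11 22 16
f 11 16 12
f 11 12 18
f 11 18 21
f 11 21 22
f 12 16 20
f 16 22 15
f 22 21 13
f 21 18 17
f 18 12 19
f 14 20 15
f 14 15 13
f 14 13 17
f 14 17 19
f 14 19 20
f 15 20 16
f 13 15 22
f 17 13 21
f 19 17 18
f 20 19 12
f 24 23 26
f 24 26 25
f 26 23 27
f 26 27 25
f 27 23 28
f 27 28 25
f 28 23 29
f 28 29 25
f 29 23 30
f 29 30 25
f 30 23 31
f 30 31 25
f 31 23 32
f 31 32 25
f 32 23 24
f 32 24 25



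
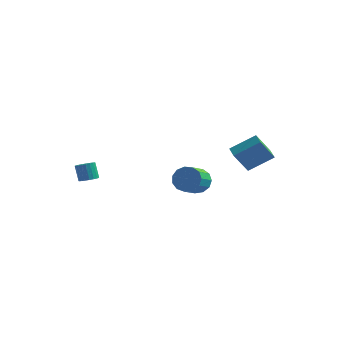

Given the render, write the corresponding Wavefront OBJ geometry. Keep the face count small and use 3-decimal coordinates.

v -3.104 -2.691 0.366
v -2.669 -2.343 0.424
v -3.021 -2.061 1.372
v -3.456 -2.409 1.314
v -2.828 -2.205 0.324
v -3.18 -1.924 1.272
v -3.035 -2.151 0.231
v -3.387 -1.87 1.18
v -3.254 -2.191 0.162
v -3.606 -1.91 1.11
v -3.447 -2.317 0.128
v -3.799 -2.036 1.076
v -3.58 -2.508 0.135
v -3.932 -2.226 1.083
v -3.631 -2.73 0.182
v -3.983 -2.449 1.13
v -3.591 -2.945 0.26
v -3.943 -2.664 1.209
v -3.467 -3.117 0.357
v -3.819 -2.835 1.306
v -3.28 -3.215 0.456
v -3.632 -2.933 1.404
v -3.063 -3.222 0.539
v -3.415 -2.94 1.487
v -2.852 -3.137 0.592
v -3.204 -2.856 1.54
v -2.685 -2.975 0.606
v -3.037 -2.694 1.554
v -2.591 -2.764 0.578
v -2.943 -2.483 1.526
v -2.585 -2.54 0.514
v -2.937 -2.259 1.462
v 3.266 2.215 1.153
v 4.518 2.991 2.08
v 2.745 2.914 1.27
v 3.997 3.69 2.198
v 3.863 2.89 -0.218
v 5.115 3.666 0.71
v 3.342 3.589 -0.1
v 4.594 4.365 0.827
v 1.708 0.776 -0.436
v 2.317 1.051 0.105
v 2.241 -0.221 0.837
v 1.632 -0.496 0.296
v 1.893 1.187 0.297
v 1.817 -0.086 1.029
v 1.41 1.192 0.255
v 1.334 -0.081 0.987
v 1.022 1.065 -0.005
v 0.946 -0.207 0.727
v 0.852 0.847 -0.403
v 0.775 -0.426 0.329
v 0.953 0.606 -0.811
v 0.877 -0.667 -0.079
v 1.295 0.419 -1.1
v 1.218 -0.853 -0.368
v 1.767 0.346 -1.178
v 1.691 -0.927 -0.446
v 2.221 0.409 -1.021
v 2.144 -0.863 -0.289
v 2.512 0.589 -0.678
v 2.436 -0.684 0.054
v 2.548 0.828 -0.258
v 2.471 -0.444 0.474
f 2 1 5
f 2 5 3
f 3 5 6
f 3 6 4
f 5 1 7
f 5 7 6
f 6 7 8
f 6 8 4
f 7 1 9
f 7 9 8
f 8 9 10
f 8 10 4
f 9 1 11
f 9 11 10
f 10 11 12
f 10 12 4
f 11 1 13
f 11 13 12
f 12 13 14
f 12 14 4
f 13 1 15
f 13 15 14
f 14 15 16
f 14 16 4
f 15 1 17
f 15 17 16
f 16 17 18
f 16 18 4
f 17 1 19
f 17 19 18
f 18 19 20
f 18 20 4
f 19 1 21
f 19 21 20
f 20 21 22
f 20 22 4
f 21 1 23
f 21 23 22
f 22 23 24
f 22 24 4
f 23 1 25
f 23 25 24
f 24 25 26
f 24 26 4
f 25 1 27
f 25 27 26
f 26 27 28
f 26 28 4
f 27 1 29
f 27 29 28
f 28 29 30
f 28 30 4
f 29 1 31
f 29 31 30
f 30 31 32
f 30 32 4
f 31 1 2
f 31 2 32
f 32 2 3
f 32 3 4
f 34 36 33
f 37 34 33
f 33 36 35
f 35 37 33
f 34 40 36
f 38 34 37
f 38 40 34
f 36 40 35
f 39 37 35
f 35 40 39
f 39 38 37
f 40 38 39
f 42 41 45
f 42 45 43
f 43 45 46
f 43 46 44
f 45 41 47
f 45 47 46
f 46 47 48
f 46 48 44
f 47 41 49
f 47 49 48
f 48 49 50
f 48 50 44
f 49 41 51
f 49 51 50
f 50 51 52
f 50 52 44
f 51 41 53
f 51 53 52
f 52 53 54
f 52 54 44
f 53 41 55
f 53 55 54
f 54 55 56
f 54 56 44
f 55 41 57
f 55 57 56
f 56 57 58
f 56 58 44
f 57 41 59
f 57 59 58
f 58 59 60
f 58 60 44
f 59 41 61
f 59 61 60
f 60 61 62
f 60 62 44
f 61 41 63
f 61 63 62
f 62 63 64
f 62 64 44
f 63 41 42
f 63 42 64
f 64 42 43
f 64 43 44



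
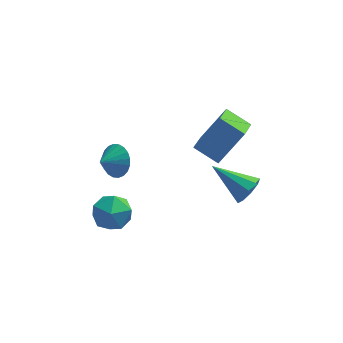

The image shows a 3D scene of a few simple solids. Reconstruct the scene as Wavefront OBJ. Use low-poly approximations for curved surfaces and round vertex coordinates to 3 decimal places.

v 3.743 0.359 -4.279
v 4.157 1.056 -4.159
v 2.137 1.121 -3.161
v 3.85 1.094 -4.627
v 3.492 0.788 -4.932
v 3.251 0.281 -4.931
v 3.241 -0.189 -4.626
v 3.465 -0.403 -4.159
v 3.819 -0.261 -3.748
v 4.137 0.172 -3.586
v 4.271 0.692 -3.748
v -2.329 -1.02 -4.079
v -1.561 -1.713 -3.96
v -3.179 -1.747 -2.82
v -2.411 -2.44 -2.701
v -2.255 -1.442 -2.45
v -1.73 -0.993 -3.228
v -3.01 -2.467 -3.552
v -2.485 -2.018 -4.33
v -1.982 -2.607 -3.635
v -1.515 -1.973 -2.954
v -3.225 -1.487 -3.826
v -2.758 -0.853 -3.145
v -2.157 0.634 -2.075
v -1.536 0.281 -1.561
v -2.863 0.106 -1.585
v -1.62 0.561 -1.381
v -1.787 0.853 -1.307
v -2.009 1.11 -1.35
v -2.254 1.296 -1.503
v -2.484 1.381 -1.744
v -2.665 1.352 -2.034
v -2.767 1.214 -2.331
v -2.777 0.987 -2.59
v -2.693 0.707 -2.769
v -2.526 0.416 -2.843
v -2.304 0.158 -2.801
v -2.059 -0.027 -2.647
v -1.829 -0.112 -2.407
v -1.648 -0.083 -2.116
v -1.546 0.055 -1.819
v 2.508 2.54 -4.482
v 1.39 3.162 -3.865
v 2.895 3.842 -5.094
v 1.778 4.464 -4.477
v 3.722 2.996 -2.743
v 2.605 3.618 -2.126
v 4.11 4.298 -3.355
v 2.992 4.92 -2.738
f 2 1 4
f 2 4 3
f 4 1 5
f 4 5 3
f 5 1 6
f 5 6 3
f 6 1 7
f 6 7 3
f 7 1 8
f 7 8 3
f 8 1 9
f 8 9 3
f 9 1 10
f 9 10 3
f 10 1 11
f 10 11 3
f 11 1 2
f 11 2 3
f 12 23 17
f 12 17 13
f 12 13 19
f 12 19 22
f 12 22 23
f 13 17 21
f 17 23 16
f 23 22 14
f 22 19 18
f 19 13 20
f 15 21 16
f 15 16 14
f 15 14 18
f 15 18 20
f 15 20 21
f 16 21 17
f 14 16 23
f 18 14 22
f 20 18 19
f 21 20 13
f 25 24 27
f 25 27 26
f 27 24 28
f 27 28 26
f 28 24 29
f 28 29 26
f 29 24 30
f 29 30 26
f 30 24 31
f 30 31 26
f 31 24 32
f 31 32 26
f 32 24 33
f 32 33 26
f 33 24 34
f 33 34 26
f 34 24 35
f 34 35 26
f 35 24 36
f 35 36 26
f 36 24 37
f 36 37 26
f 37 24 38
f 37 38 26
f 38 24 39
f 38 39 26
f 39 24 40
f 39 40 26
f 40 24 41
f 40 41 26
f 41 24 25
f 41 25 26
f 43 45 42
f 46 43 42
f 42 45 44
f 44 46 42
f 43 49 45
f 47 43 46
f 47 49 43
f 45 49 44
f 48 46 44
f 44 49 48
f 48 47 46
f 49 47 48



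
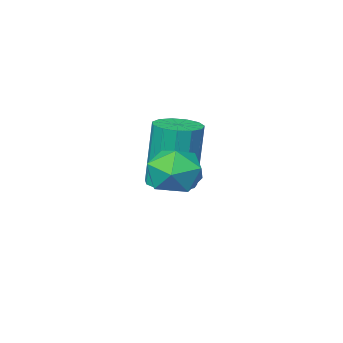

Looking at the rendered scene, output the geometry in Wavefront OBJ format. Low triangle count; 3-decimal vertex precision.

v 0.155 0.699 -1.366
v 0.741 0.586 -1.308
v 0.572 0.628 0.503
v -0.015 0.741 0.446
v 0.71 0.922 -1.319
v 0.54 0.964 0.493
v 0.502 1.188 -1.345
v 0.333 1.23 0.467
v 0.184 1.298 -1.377
v 0.015 1.34 0.435
v -0.143 1.218 -1.406
v -0.312 1.26 0.406
v -0.376 0.974 -1.422
v -0.545 1.016 0.39
v -0.44 0.642 -1.42
v -0.61 0.684 0.391
v -0.316 0.328 -1.401
v -0.485 0.37 0.41
v -0.042 0.132 -1.371
v -0.211 0.174 0.441
v 0.294 0.116 -1.339
v 0.125 0.158 0.472
v 0.586 0.285 -1.316
v 0.417 0.327 0.496
v 1.672 3.705 -0.29
v 2.086 3.709 0.28
v 1.254 2.691 0.02
v 1.668 2.695 0.59
v 1.129 3.147 0.542
v 1.387 3.774 0.35
v 1.953 2.626 -0.05
v 2.211 3.253 -0.242
v 2.259 3.043 0.429
v 1.75 3.364 0.795
v 1.59 3.036 -0.495
v 1.081 3.357 -0.129
f 2 1 5
f 2 5 3
f 3 5 6
f 3 6 4
f 5 1 7
f 5 7 6
f 6 7 8
f 6 8 4
f 7 1 9
f 7 9 8
f 8 9 10
f 8 10 4
f 9 1 11
f 9 11 10
f 10 11 12
f 10 12 4
f 11 1 13
f 11 13 12
f 12 13 14
f 12 14 4
f 13 1 15
f 13 15 14
f 14 15 16
f 14 16 4
f 15 1 17
f 15 17 16
f 16 17 18
f 16 18 4
f 17 1 19
f 17 19 18
f 18 19 20
f 18 20 4
f 19 1 21
f 19 21 20
f 20 21 22
f 20 22 4
f 21 1 23
f 21 23 22
f 22 23 24
f 22 24 4
f 23 1 2
f 23 2 24
f 24 2 3
f 24 3 4
f 25 36 30
f 25 30 26
f 25 26 32
f 25 32 35
f 25 35 36
f 26 30 34
f 30 36 29
f 36 35 27
f 35 32 31
f 32 26 33
f 28 34 29
f 28 29 27
f 28 27 31
f 28 31 33
f 28 33 34
f 29 34 30
f 27 29 36
f 31 27 35
f 33 31 32
f 34 33 26



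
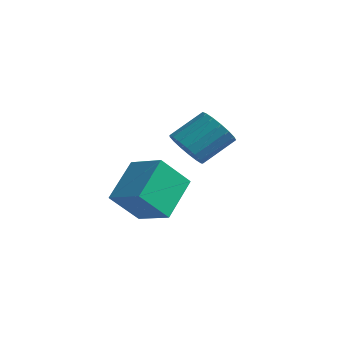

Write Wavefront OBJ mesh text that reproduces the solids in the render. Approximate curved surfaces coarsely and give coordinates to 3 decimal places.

v -0.289 1.094 0.063
v 0.304 1.205 -0.415
v 0.782 2.238 0.418
v 0.189 2.126 0.897
v 0.043 1.431 -0.544
v 0.52 2.463 0.289
v -0.294 1.579 -0.535
v 0.183 2.611 0.299
v -0.63 1.616 -0.388
v -0.153 2.648 0.445
v -0.888 1.533 -0.138
v -0.411 2.566 0.695
v -1.009 1.35 0.158
v -0.531 2.382 0.991
v -0.964 1.108 0.433
v -0.487 2.141 1.266
v -0.765 0.863 0.623
v -0.288 1.895 1.456
v -0.457 0.67 0.684
v 0.021 1.703 1.517
v -0.11 0.575 0.604
v 0.367 1.608 1.437
v 0.196 0.599 0.4
v 0.673 1.631 1.233
v 0.391 0.735 0.118
v 0.868 1.768 0.951
v 0.43 0.954 -0.176
v 0.907 1.987 0.657
v -2.703 1.548 -3.826
v -3.138 0.594 -2.685
v -3.02 2.981 -2.749
v -3.456 2.026 -1.608
v -1.344 1.494 -3.352
v -1.78 0.539 -2.211
v -1.662 2.926 -2.275
v -2.097 1.972 -1.134
f 2 1 5
f 2 5 3
f 3 5 6
f 3 6 4
f 5 1 7
f 5 7 6
f 6 7 8
f 6 8 4
f 7 1 9
f 7 9 8
f 8 9 10
f 8 10 4
f 9 1 11
f 9 11 10
f 10 11 12
f 10 12 4
f 11 1 13
f 11 13 12
f 12 13 14
f 12 14 4
f 13 1 15
f 13 15 14
f 14 15 16
f 14 16 4
f 15 1 17
f 15 17 16
f 16 17 18
f 16 18 4
f 17 1 19
f 17 19 18
f 18 19 20
f 18 20 4
f 19 1 21
f 19 21 20
f 20 21 22
f 20 22 4
f 21 1 23
f 21 23 22
f 22 23 24
f 22 24 4
f 23 1 25
f 23 25 24
f 24 25 26
f 24 26 4
f 25 1 27
f 25 27 26
f 26 27 28
f 26 28 4
f 27 1 2
f 27 2 28
f 28 2 3
f 28 3 4
f 30 32 29
f 33 30 29
f 29 32 31
f 31 33 29
f 30 36 32
f 34 30 33
f 34 36 30
f 32 36 31
f 35 33 31
f 31 36 35
f 35 34 33
f 36 34 35



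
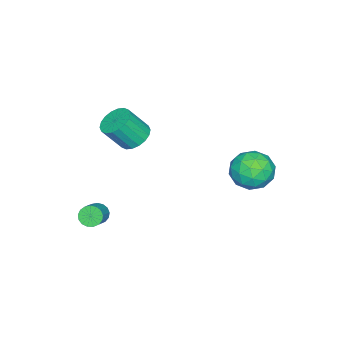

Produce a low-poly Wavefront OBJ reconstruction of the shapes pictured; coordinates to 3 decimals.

v 0.966 -3.602 -1.649
v 1.25 -3.832 -2.005
v 2.139 -3.628 -1.426
v 1.854 -3.398 -1.071
v 1.243 -3.599 -2.077
v 2.132 -3.395 -1.498
v 1.173 -3.367 -2.051
v 2.062 -3.163 -1.473
v 1.056 -3.188 -1.934
v 1.945 -2.984 -1.355
v 0.918 -3.104 -1.751
v 1.806 -2.901 -1.172
v 0.79 -3.135 -1.545
v 1.679 -2.931 -0.966
v 0.703 -3.272 -1.362
v 1.592 -3.068 -0.784
v 0.676 -3.485 -1.246
v 1.565 -3.281 -0.667
v 0.715 -3.724 -1.222
v 1.604 -3.521 -0.643
v 0.812 -3.936 -1.296
v 1.701 -3.732 -0.717
v 0.944 -4.071 -1.451
v 1.833 -3.867 -0.872
v 1.081 -4.099 -1.651
v 1.969 -3.895 -1.072
v 1.191 -4.012 -1.851
v 2.08 -3.809 -1.272
v -3.535 1.991 -0.221
v -2.814 1.574 -0.81
v -4.366 0.566 -0.23
v -3.645 0.149 -0.819
v -3.438 0.386 0.151
v -2.924 1.267 0.157
v -4.256 0.873 -1.197
v -3.742 1.754 -1.191
v -3.259 0.883 -1.413
v -2.754 0.582 -0.58
v -4.426 1.558 -0.46
v -3.921 1.257 0.373
v -3.101 1.908 -0.514
v -4.079 0.232 -0.526
v -3.957 0.372 0.045
v -3.533 0.127 -0.301
v -3.166 1.727 0.054
v -2.742 1.482 -0.292
v -3.109 0.784 0.272
v -4.438 0.658 -0.748
v -4.014 0.413 -1.094
v -3.647 2.013 -0.739
v -3.223 1.768 -1.085
v -4.071 1.356 -1.312
v -2.939 1.257 -1.215
v -3.428 0.419 -1.22
v -3.787 0.844 -1.442
v -3.485 1.362 -1.439
v -2.642 1.08 -0.725
v -3.131 0.242 -0.731
v -3.009 0.382 -0.161
v -2.707 0.899 -0.157
v -2.904 0.674 -1.08
v -4.049 1.898 -0.309
v -4.538 1.06 -0.315
v -4.473 1.241 -0.883
v -4.171 1.758 -0.879
v -3.752 1.721 0.18
v -4.241 0.883 0.175
v -3.695 0.778 0.399
v -3.393 1.296 0.402
v -4.276 1.466 0.04
v -1.327 -3.075 1.682
v -0.64 -2.836 1.5
v -0.126 -3.465 2.616
v -0.813 -3.705 2.798
v -0.756 -2.59 1.693
v -0.242 -3.219 2.808
v -0.985 -2.439 1.883
v -0.471 -3.068 2.999
v -1.282 -2.415 2.034
v -0.768 -3.044 3.15
v -1.588 -2.521 2.115
v -1.073 -3.15 3.23
v -1.842 -2.737 2.11
v -1.328 -3.366 3.226
v -1.994 -3.021 2.021
v -1.48 -3.65 3.136
v -2.014 -3.315 1.864
v -1.5 -3.944 2.98
v -1.898 -3.561 1.672
v -1.384 -4.19 2.787
v -1.669 -3.712 1.481
v -1.155 -4.341 2.597
v -1.372 -3.736 1.33
v -0.858 -4.365 2.446
v -1.067 -3.63 1.25
v -0.552 -4.259 2.365
v -0.812 -3.414 1.254
v -0.298 -4.043 2.37
v -0.66 -3.13 1.344
v -0.146 -3.759 2.459
f 2 1 5
f 2 5 3
f 3 5 6
f 3 6 4
f 5 1 7
f 5 7 6
f 6 7 8
f 6 8 4
f 7 1 9
f 7 9 8
f 8 9 10
f 8 10 4
f 9 1 11
f 9 11 10
f 10 11 12
f 10 12 4
f 11 1 13
f 11 13 12
f 12 13 14
f 12 14 4
f 13 1 15
f 13 15 14
f 14 15 16
f 14 16 4
f 15 1 17
f 15 17 16
f 16 17 18
f 16 18 4
f 17 1 19
f 17 19 18
f 18 19 20
f 18 20 4
f 19 1 21
f 19 21 20
f 20 21 22
f 20 22 4
f 21 1 23
f 21 23 22
f 22 23 24
f 22 24 4
f 23 1 25
f 23 25 24
f 24 25 26
f 24 26 4
f 25 1 27
f 25 27 26
f 26 27 28
f 26 28 4
f 27 1 2
f 27 2 28
f 28 2 3
f 28 3 4
f 29 66 45
f 66 40 69
f 45 69 34
f 66 69 45
f 29 45 41
f 45 34 46
f 41 46 30
f 45 46 41
f 29 41 50
f 41 30 51
f 50 51 36
f 41 51 50
f 29 50 62
f 50 36 65
f 62 65 39
f 50 65 62
f 29 62 66
f 62 39 70
f 66 70 40
f 62 70 66
f 30 46 57
f 46 34 60
f 57 60 38
f 46 60 57
f 34 69 47
f 69 40 68
f 47 68 33
f 69 68 47
f 40 70 67
f 70 39 63
f 67 63 31
f 70 63 67
f 39 65 64
f 65 36 52
f 64 52 35
f 65 52 64
f 36 51 56
f 51 30 53
f 56 53 37
f 51 53 56
f 32 58 44
f 58 38 59
f 44 59 33
f 58 59 44
f 32 44 42
f 44 33 43
f 42 43 31
f 44 43 42
f 32 42 49
f 42 31 48
f 49 48 35
f 42 48 49
f 32 49 54
f 49 35 55
f 54 55 37
f 49 55 54
f 32 54 58
f 54 37 61
f 58 61 38
f 54 61 58
f 33 59 47
f 59 38 60
f 47 60 34
f 59 60 47
f 31 43 67
f 43 33 68
f 67 68 40
f 43 68 67
f 35 48 64
f 48 31 63
f 64 63 39
f 48 63 64
f 37 55 56
f 55 35 52
f 56 52 36
f 55 52 56
f 38 61 57
f 61 37 53
f 57 53 30
f 61 53 57
f 72 71 75
f 72 75 73
f 73 75 76
f 73 76 74
f 75 71 77
f 75 77 76
f 76 77 78
f 76 78 74
f 77 71 79
f 77 79 78
f 78 79 80
f 78 80 74
f 79 71 81
f 79 81 80
f 80 81 82
f 80 82 74
f 81 71 83
f 81 83 82
f 82 83 84
f 82 84 74
f 83 71 85
f 83 85 84
f 84 85 86
f 84 86 74
f 85 71 87
f 85 87 86
f 86 87 88
f 86 88 74
f 87 71 89
f 87 89 88
f 88 89 90
f 88 90 74
f 89 71 91
f 89 91 90
f 90 91 92
f 90 92 74
f 91 71 93
f 91 93 92
f 92 93 94
f 92 94 74
f 93 71 95
f 93 95 94
f 94 95 96
f 94 96 74
f 95 71 97
f 95 97 96
f 96 97 98
f 96 98 74
f 97 71 99
f 97 99 98
f 98 99 100
f 98 100 74
f 99 71 72
f 99 72 100
f 100 72 73
f 100 73 74



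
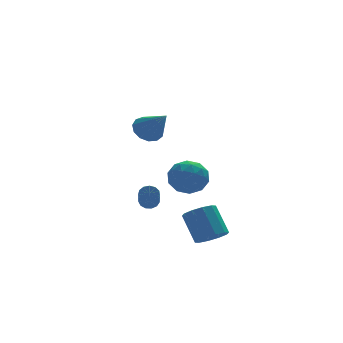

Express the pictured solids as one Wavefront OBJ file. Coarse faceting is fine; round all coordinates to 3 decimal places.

v 1.106 -4.288 -2.974
v 1.622 -3.769 -3.271
v 1.369 -2.792 -2.004
v 0.854 -3.312 -1.706
v 1.179 -3.658 -3.445
v 0.927 -2.682 -2.177
v 0.709 -3.788 -3.438
v 0.456 -2.812 -2.171
v 0.39 -4.109 -3.255
v 0.137 -3.133 -1.987
v 0.345 -4.499 -2.963
v 0.092 -3.522 -1.696
v 0.591 -4.808 -2.676
v 0.338 -3.831 -1.409
v 1.033 -4.918 -2.503
v 0.781 -3.942 -1.235
v 1.504 -4.788 -2.509
v 1.251 -3.812 -1.242
v 1.823 -4.467 -2.693
v 1.57 -3.491 -1.425
v 1.868 -4.078 -2.984
v 1.615 -3.101 -1.717
v -0.901 -1.584 2.825
v -0.246 -1.215 2.99
v -0.479 -2.856 3.995
v -0.545 -1.061 3.264
v -0.957 -1.074 3.399
v -1.351 -1.248 3.351
v -1.603 -1.529 3.137
v -1.631 -1.827 2.823
v -1.428 -2.048 2.51
v -1.057 -2.122 2.296
v -0.637 -2.024 2.251
v -0.301 -1.787 2.387
v -0.155 -1.485 2.663
v 0.631 0.224 -1.048
v 1.168 1.057 -0.767
v 2.052 -0.577 -1.393
v 2.589 0.256 -1.112
v 2.08 -0.291 -0.403
v 1.201 0.204 -0.19
v 2.019 0.276 -1.97
v 1.14 0.771 -1.757
v 2.026 1.089 -1.337
v 2.064 0.739 -0.369
v 1.156 -0.259 -1.791
v 1.194 -0.609 -0.823
v 0.775 0.71 -0.877
v 2.445 -0.23 -1.283
v 2.146 -0.552 -0.866
v 2.462 -0.062 -0.701
v 0.794 0.209 -0.538
v 1.11 0.699 -0.373
v 1.646 -0.094 -0.159
v 2.11 -0.219 -1.787
v 2.426 0.271 -1.622
v 0.758 0.542 -1.459
v 1.074 1.032 -1.294
v 1.574 0.574 -2.001
v 1.595 1.219 -1.047
v 2.43 0.749 -1.25
v 2.095 0.761 -1.754
v 1.578 1.051 -1.629
v 1.617 1.013 -0.478
v 2.452 0.543 -0.681
v 2.153 0.221 -0.264
v 1.636 0.512 -0.139
v 2.121 1.032 -0.813
v 0.768 -0.063 -1.479
v 1.603 -0.533 -1.682
v 1.584 -0.032 -2.021
v 1.067 0.259 -1.896
v 0.79 -0.269 -0.91
v 1.625 -0.739 -1.113
v 1.642 -0.571 -0.531
v 1.125 -0.281 -0.406
v 1.099 -0.552 -1.347
v 0.278 1.928 -3.042
v 0.753 1.89 -2.893
v 0.358 0.673 -1.949
v -0.118 0.712 -2.098
v 0.628 2.069 -2.715
v 0.233 0.852 -1.77
v 0.392 2.203 -2.641
v -0.003 0.986 -1.696
v 0.12 2.25 -2.694
v -0.275 1.034 -1.749
v -0.103 2.195 -2.858
v -0.498 0.979 -1.913
v -0.205 2.055 -3.08
v -0.6 0.839 -2.136
v -0.153 1.875 -3.291
v -0.548 0.659 -2.346
v 0.035 1.712 -3.422
v -0.36 0.495 -2.478
v 0.3 1.617 -3.433
v -0.095 0.401 -2.489
v 0.558 1.621 -3.32
v 0.163 0.405 -2.376
v 0.727 1.723 -3.119
v 0.332 0.506 -2.174
f 2 1 5
f 2 5 3
f 3 5 6
f 3 6 4
f 5 1 7
f 5 7 6
f 6 7 8
f 6 8 4
f 7 1 9
f 7 9 8
f 8 9 10
f 8 10 4
f 9 1 11
f 9 11 10
f 10 11 12
f 10 12 4
f 11 1 13
f 11 13 12
f 12 13 14
f 12 14 4
f 13 1 15
f 13 15 14
f 14 15 16
f 14 16 4
f 15 1 17
f 15 17 16
f 16 17 18
f 16 18 4
f 17 1 19
f 17 19 18
f 18 19 20
f 18 20 4
f 19 1 21
f 19 21 20
f 20 21 22
f 20 22 4
f 21 1 2
f 21 2 22
f 22 2 3
f 22 3 4
f 24 23 26
f 24 26 25
f 26 23 27
f 26 27 25
f 27 23 28
f 27 28 25
f 28 23 29
f 28 29 25
f 29 23 30
f 29 30 25
f 30 23 31
f 30 31 25
f 31 23 32
f 31 32 25
f 32 23 33
f 32 33 25
f 33 23 34
f 33 34 25
f 34 23 35
f 34 35 25
f 35 23 24
f 35 24 25
f 36 73 52
f 73 47 76
f 52 76 41
f 73 76 52
f 36 52 48
f 52 41 53
f 48 53 37
f 52 53 48
f 36 48 57
f 48 37 58
f 57 58 43
f 48 58 57
f 36 57 69
f 57 43 72
f 69 72 46
f 57 72 69
f 36 69 73
f 69 46 77
f 73 77 47
f 69 77 73
f 37 53 64
f 53 41 67
f 64 67 45
f 53 67 64
f 41 76 54
f 76 47 75
f 54 75 40
f 76 75 54
f 47 77 74
f 77 46 70
f 74 70 38
f 77 70 74
f 46 72 71
f 72 43 59
f 71 59 42
f 72 59 71
f 43 58 63
f 58 37 60
f 63 60 44
f 58 60 63
f 39 65 51
f 65 45 66
f 51 66 40
f 65 66 51
f 39 51 49
f 51 40 50
f 49 50 38
f 51 50 49
f 39 49 56
f 49 38 55
f 56 55 42
f 49 55 56
f 39 56 61
f 56 42 62
f 61 62 44
f 56 62 61
f 39 61 65
f 61 44 68
f 65 68 45
f 61 68 65
f 40 66 54
f 66 45 67
f 54 67 41
f 66 67 54
f 38 50 74
f 50 40 75
f 74 75 47
f 50 75 74
f 42 55 71
f 55 38 70
f 71 70 46
f 55 70 71
f 44 62 63
f 62 42 59
f 63 59 43
f 62 59 63
f 45 68 64
f 68 44 60
f 64 60 37
f 68 60 64
f 79 78 82
f 79 82 80
f 80 82 83
f 80 83 81
f 82 78 84
f 82 84 83
f 83 84 85
f 83 85 81
f 84 78 86
f 84 86 85
f 85 86 87
f 85 87 81
f 86 78 88
f 86 88 87
f 87 88 89
f 87 89 81
f 88 78 90
f 88 90 89
f 89 90 91
f 89 91 81
f 90 78 92
f 90 92 91
f 91 92 93
f 91 93 81
f 92 78 94
f 92 94 93
f 93 94 95
f 93 95 81
f 94 78 96
f 94 96 95
f 95 96 97
f 95 97 81
f 96 78 98
f 96 98 97
f 97 98 99
f 97 99 81
f 98 78 100
f 98 100 99
f 99 100 101
f 99 101 81
f 100 78 79
f 100 79 101
f 101 79 80
f 101 80 81



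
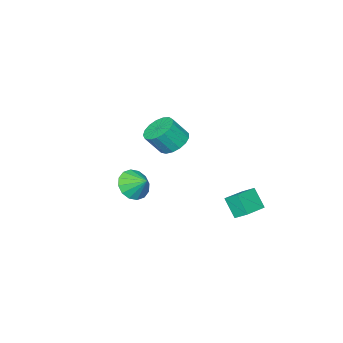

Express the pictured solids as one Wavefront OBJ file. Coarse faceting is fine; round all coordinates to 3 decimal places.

v -2.028 -4.265 -2.739
v -1.21 -3.875 -3.308
v -2.012 -3.255 -2.021
v -1.664 -3.686 -3.562
v -2.216 -3.653 -3.596
v -2.718 -3.784 -3.401
v -3.035 -4.043 -3.028
v -3.082 -4.362 -2.578
v -2.847 -4.656 -2.171
v -2.392 -4.844 -1.916
v -1.841 -4.878 -1.882
v -1.339 -4.747 -2.078
v -1.022 -4.487 -2.45
v -0.975 -4.168 -2.901
v -0.505 0.1 2.956
v 0.336 0.286 2.532
v 1.026 -0.214 3.681
v 0.185 -0.4 4.104
v 0.239 0.674 2.759
v 0.929 0.174 3.908
v -0.028 0.93 3.031
v 0.661 0.43 4.18
v -0.405 0.996 3.286
v 0.285 0.496 4.434
v -0.804 0.857 3.465
v -0.115 0.357 4.614
v -1.135 0.544 3.527
v -0.446 0.044 4.676
v -1.322 0.13 3.459
v -0.632 -0.37 4.608
v -1.321 -0.291 3.275
v -0.632 -0.792 4.424
v -1.133 -0.623 3.018
v -0.444 -1.123 4.167
v -0.802 -0.789 2.747
v -0.112 -1.289 3.896
v -0.402 -0.751 2.523
v 0.288 -1.251 3.672
v -0.026 -0.518 2.399
v 0.664 -1.018 3.548
v 0.241 -0.144 2.402
v 0.93 -0.644 3.551
v -3.285 3.112 -2.331
v -3.397 2.305 -1.217
v -3.428 3.846 -1.813
v -3.54 3.039 -0.699
v -1.72 3.241 -2.081
v -1.832 2.434 -0.967
v -1.863 3.975 -1.563
v -1.975 3.168 -0.449
f 2 1 4
f 2 4 3
f 4 1 5
f 4 5 3
f 5 1 6
f 5 6 3
f 6 1 7
f 6 7 3
f 7 1 8
f 7 8 3
f 8 1 9
f 8 9 3
f 9 1 10
f 9 10 3
f 10 1 11
f 10 11 3
f 11 1 12
f 11 12 3
f 12 1 13
f 12 13 3
f 13 1 14
f 13 14 3
f 14 1 2
f 14 2 3
f 16 15 19
f 16 19 17
f 17 19 20
f 17 20 18
f 19 15 21
f 19 21 20
f 20 21 22
f 20 22 18
f 21 15 23
f 21 23 22
f 22 23 24
f 22 24 18
f 23 15 25
f 23 25 24
f 24 25 26
f 24 26 18
f 25 15 27
f 25 27 26
f 26 27 28
f 26 28 18
f 27 15 29
f 27 29 28
f 28 29 30
f 28 30 18
f 29 15 31
f 29 31 30
f 30 31 32
f 30 32 18
f 31 15 33
f 31 33 32
f 32 33 34
f 32 34 18
f 33 15 35
f 33 35 34
f 34 35 36
f 34 36 18
f 35 15 37
f 35 37 36
f 36 37 38
f 36 38 18
f 37 15 39
f 37 39 38
f 38 39 40
f 38 40 18
f 39 15 41
f 39 41 40
f 40 41 42
f 40 42 18
f 41 15 16
f 41 16 42
f 42 16 17
f 42 17 18
f 44 46 43
f 47 44 43
f 43 46 45
f 45 47 43
f 44 50 46
f 48 44 47
f 48 50 44
f 46 50 45
f 49 47 45
f 45 50 49
f 49 48 47
f 50 48 49



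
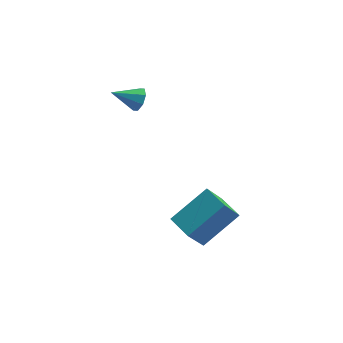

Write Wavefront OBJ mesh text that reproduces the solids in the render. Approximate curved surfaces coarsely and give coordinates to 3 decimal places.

v -0.506 3.002 2.173
v -0.229 2.752 2.693
v -1.734 3.038 2.847
v -0.216 3.242 2.691
v -0.373 3.591 2.385
v -0.608 3.595 1.955
v -0.784 3.251 1.654
v -0.797 2.762 1.656
v -0.64 2.413 1.962
v -0.405 2.409 2.392
v 1.389 -3.034 -2.589
v 0.601 -3.689 -0.966
v 0.812 -1.959 -2.436
v 0.023 -2.614 -0.813
v 3.077 -2.286 -1.467
v 2.288 -2.941 0.156
v 2.499 -1.211 -1.314
v 1.711 -1.866 0.309
f 2 1 4
f 2 4 3
f 4 1 5
f 4 5 3
f 5 1 6
f 5 6 3
f 6 1 7
f 6 7 3
f 7 1 8
f 7 8 3
f 8 1 9
f 8 9 3
f 9 1 10
f 9 10 3
f 10 1 2
f 10 2 3
f 12 14 11
f 15 12 11
f 11 14 13
f 13 15 11
f 12 18 14
f 16 12 15
f 16 18 12
f 14 18 13
f 17 15 13
f 13 18 17
f 17 16 15
f 18 16 17



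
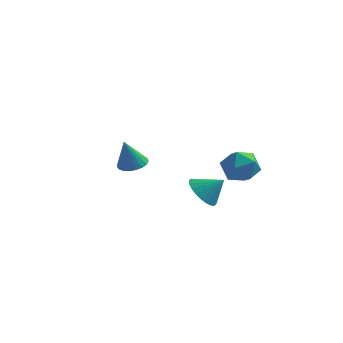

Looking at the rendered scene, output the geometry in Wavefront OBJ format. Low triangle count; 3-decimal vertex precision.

v 2.063 1.862 1.924
v 2.622 2.279 1.195
v 2.838 0.441 1.705
v 3.397 0.858 0.976
v 3.528 1.14 1.936
v 3.049 2.018 2.072
v 2.411 0.702 0.828
v 1.932 1.58 0.964
v 2.838 1.562 0.518
v 3.528 1.833 1.203
v 1.932 0.887 1.697
v 2.622 1.158 2.382
v -3.246 2.656 0.147
v -2.773 2.077 0.011
v -3.434 2.144 1.673
v -2.575 2.302 0.111
v -2.492 2.588 0.217
v -2.54 2.886 0.311
v -2.71 3.144 0.377
v -2.973 3.318 0.403
v -3.283 3.377 0.385
v -3.586 3.312 0.325
v -3.831 3.133 0.235
v -3.974 2.872 0.13
v -3.992 2.574 0.028
v -3.881 2.289 -0.054
v -3.659 2.068 -0.101
v -3.367 1.949 -0.105
v -3.053 1.952 -0.065
v 1.765 -0.574 0.421
v 2.163 -0.041 -0.215
v 2.655 -0.286 1.219
v 1.943 0.193 -0.055
v 1.697 0.311 0.178
v 1.46 0.294 0.447
v 1.27 0.145 0.713
v 1.156 -0.114 0.934
v 1.134 -0.443 1.077
v 1.208 -0.791 1.12
v 1.367 -1.107 1.057
v 1.587 -1.341 0.896
v 1.833 -1.459 0.664
v 2.07 -1.442 0.394
v 2.26 -1.293 0.129
v 2.374 -1.034 -0.093
v 2.396 -0.705 -0.235
v 2.322 -0.357 -0.279
f 1 12 6
f 1 6 2
f 1 2 8
f 1 8 11
f 1 11 12
f 2 6 10
f 6 12 5
f 12 11 3
f 11 8 7
f 8 2 9
f 4 10 5
f 4 5 3
f 4 3 7
f 4 7 9
f 4 9 10
f 5 10 6
f 3 5 12
f 7 3 11
f 9 7 8
f 10 9 2
f 14 13 16
f 14 16 15
f 16 13 17
f 16 17 15
f 17 13 18
f 17 18 15
f 18 13 19
f 18 19 15
f 19 13 20
f 19 20 15
f 20 13 21
f 20 21 15
f 21 13 22
f 21 22 15
f 22 13 23
f 22 23 15
f 23 13 24
f 23 24 15
f 24 13 25
f 24 25 15
f 25 13 26
f 25 26 15
f 26 13 27
f 26 27 15
f 27 13 28
f 27 28 15
f 28 13 29
f 28 29 15
f 29 13 14
f 29 14 15
f 31 30 33
f 31 33 32
f 33 30 34
f 33 34 32
f 34 30 35
f 34 35 32
f 35 30 36
f 35 36 32
f 36 30 37
f 36 37 32
f 37 30 38
f 37 38 32
f 38 30 39
f 38 39 32
f 39 30 40
f 39 40 32
f 40 30 41
f 40 41 32
f 41 30 42
f 41 42 32
f 42 30 43
f 42 43 32
f 43 30 44
f 43 44 32
f 44 30 45
f 44 45 32
f 45 30 46
f 45 46 32
f 46 30 47
f 46 47 32
f 47 30 31
f 47 31 32



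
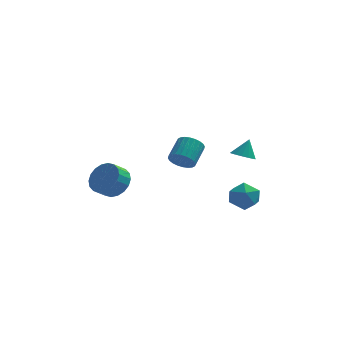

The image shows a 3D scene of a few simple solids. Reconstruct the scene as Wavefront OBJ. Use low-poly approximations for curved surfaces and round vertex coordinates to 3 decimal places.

v -0.185 2.022 -1.494
v 0.161 2.33 -2.183
v 0.63 3.567 -1.394
v 0.285 3.258 -0.706
v -0.138 2.455 -2.201
v 0.332 3.691 -1.412
v -0.443 2.513 -2.111
v 0.026 3.75 -1.322
v -0.709 2.497 -1.927
v -0.24 3.734 -1.138
v -0.896 2.409 -1.678
v -0.426 3.645 -0.889
v -0.974 2.261 -1.4
v -0.504 3.498 -0.611
v -0.932 2.077 -1.137
v -0.462 3.314 -0.348
v -0.776 1.885 -0.928
v -0.307 3.121 -0.139
v -0.53 1.713 -0.806
v -0.061 2.95 -0.017
v -0.232 1.589 -0.788
v 0.238 2.825 0.001
v 0.074 1.53 -0.878
v 0.543 2.767 -0.089
v 0.34 1.546 -1.062
v 0.809 2.783 -0.273
v 0.526 1.635 -1.311
v 0.996 2.871 -0.522
v 0.604 1.782 -1.589
v 1.074 3.019 -0.8
v 0.562 1.966 -1.852
v 1.032 3.203 -1.063
v 0.407 2.159 -2.061
v 0.876 3.395 -1.272
v 3.814 -2.032 -1.388
v 4.199 -2.625 -2.094
v 2.621 -3.095 -1.146
v 3.006 -3.688 -1.852
v 3.489 -3.563 -0.986
v 4.226 -2.906 -1.136
v 2.594 -2.814 -2.104
v 3.331 -2.157 -2.254
v 3.444 -3.108 -2.536
v 3.998 -3.571 -1.846
v 2.822 -2.149 -1.394
v 3.376 -2.612 -0.704
v 3.259 0.912 -0.446
v 3.967 0.77 -0.607
v 3.601 1.408 0.626
v 3.901 1.12 -0.748
v 3.664 1.415 -0.808
v 3.317 1.574 -0.771
v 2.955 1.556 -0.647
v 2.675 1.365 -0.469
v 2.55 1.053 -0.285
v 2.616 0.703 -0.144
v 2.854 0.409 -0.084
v 3.2 0.25 -0.121
v 3.562 0.268 -0.245
v 3.843 0.458 -0.423
v -3.579 -2.01 -1.192
v -2.717 -2.4 -0.713
v -3.3 -2.92 -0.089
v -4.161 -2.53 -0.568
v -2.805 -2.007 -0.467
v -3.388 -2.527 0.157
v -3.046 -1.614 -0.365
v -3.629 -2.135 0.259
v -3.393 -1.3 -0.427
v -3.976 -1.821 0.197
v -3.776 -1.127 -0.64
v -4.359 -1.647 -0.016
v -4.121 -1.128 -0.962
v -4.703 -1.649 -0.338
v -4.357 -1.304 -1.331
v -4.94 -1.825 -0.706
v -4.44 -1.62 -1.671
v -5.023 -2.14 -1.047
v -4.352 -2.013 -1.917
v -4.935 -2.533 -1.293
v -4.111 -2.405 -2.019
v -4.694 -2.926 -1.395
v -3.764 -2.719 -1.957
v -4.347 -3.24 -1.333
v -3.381 -2.893 -1.744
v -3.964 -3.413 -1.12
v -3.037 -2.891 -1.422
v -3.619 -3.412 -0.798
v -2.8 -2.715 -1.054
v -3.383 -3.236 -0.429
f 2 1 5
f 2 5 3
f 3 5 6
f 3 6 4
f 5 1 7
f 5 7 6
f 6 7 8
f 6 8 4
f 7 1 9
f 7 9 8
f 8 9 10
f 8 10 4
f 9 1 11
f 9 11 10
f 10 11 12
f 10 12 4
f 11 1 13
f 11 13 12
f 12 13 14
f 12 14 4
f 13 1 15
f 13 15 14
f 14 15 16
f 14 16 4
f 15 1 17
f 15 17 16
f 16 17 18
f 16 18 4
f 17 1 19
f 17 19 18
f 18 19 20
f 18 20 4
f 19 1 21
f 19 21 20
f 20 21 22
f 20 22 4
f 21 1 23
f 21 23 22
f 22 23 24
f 22 24 4
f 23 1 25
f 23 25 24
f 24 25 26
f 24 26 4
f 25 1 27
f 25 27 26
f 26 27 28
f 26 28 4
f 27 1 29
f 27 29 28
f 28 29 30
f 28 30 4
f 29 1 31
f 29 31 30
f 30 31 32
f 30 32 4
f 31 1 33
f 31 33 32
f 32 33 34
f 32 34 4
f 33 1 2
f 33 2 34
f 34 2 3
f 34 3 4
f 35 46 40
f 35 40 36
f 35 36 42
f 35 42 45
f 35 45 46
f 36 40 44
f 40 46 39
f 46 45 37
f 45 42 41
f 42 36 43
f 38 44 39
f 38 39 37
f 38 37 41
f 38 41 43
f 38 43 44
f 39 44 40
f 37 39 46
f 41 37 45
f 43 41 42
f 44 43 36
f 48 47 50
f 48 50 49
f 50 47 51
f 50 51 49
f 51 47 52
f 51 52 49
f 52 47 53
f 52 53 49
f 53 47 54
f 53 54 49
f 54 47 55
f 54 55 49
f 55 47 56
f 55 56 49
f 56 47 57
f 56 57 49
f 57 47 58
f 57 58 49
f 58 47 59
f 58 59 49
f 59 47 60
f 59 60 49
f 60 47 48
f 60 48 49
f 62 61 65
f 62 65 63
f 63 65 66
f 63 66 64
f 65 61 67
f 65 67 66
f 66 67 68
f 66 68 64
f 67 61 69
f 67 69 68
f 68 69 70
f 68 70 64
f 69 61 71
f 69 71 70
f 70 71 72
f 70 72 64
f 71 61 73
f 71 73 72
f 72 73 74
f 72 74 64
f 73 61 75
f 73 75 74
f 74 75 76
f 74 76 64
f 75 61 77
f 75 77 76
f 76 77 78
f 76 78 64
f 77 61 79
f 77 79 78
f 78 79 80
f 78 80 64
f 79 61 81
f 79 81 80
f 80 81 82
f 80 82 64
f 81 61 83
f 81 83 82
f 82 83 84
f 82 84 64
f 83 61 85
f 83 85 84
f 84 85 86
f 84 86 64
f 85 61 87
f 85 87 86
f 86 87 88
f 86 88 64
f 87 61 89
f 87 89 88
f 88 89 90
f 88 90 64
f 89 61 62
f 89 62 90
f 90 62 63
f 90 63 64

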